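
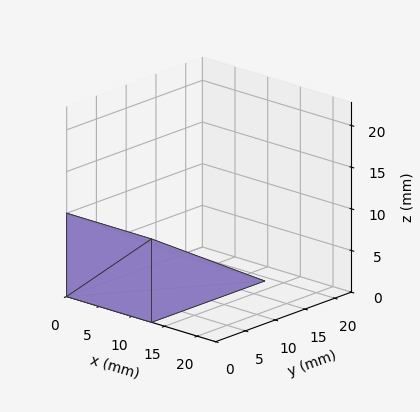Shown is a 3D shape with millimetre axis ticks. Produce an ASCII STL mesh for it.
Reading the render: the shape is a wedge (ramp): 13 × 19 mm base, rising to 10 mm along the y=0 edge and sloping linearly to z=0 at y=19 (dimensions read to the nearest mm from the axis ticks). For the STL, each face is triangulated and given an outward normal.

solid part
  facet normal 0.0000 0.0000 -1.0000
    outer loop
      vertex 13.0 19.0 0.0
      vertex 13.0 0.0 0.0
      vertex 0.0 0.0 0.0
    endloop
  endfacet
  facet normal 0.0000 0.0000 -1.0000
    outer loop
      vertex 0.0 19.0 0.0
      vertex 13.0 19.0 0.0
      vertex 0.0 0.0 0.0
    endloop
  endfacet
  facet normal 0.0000 -1.0000 0.0000
    outer loop
      vertex 0.0 0.0 0.0
      vertex 13.0 0.0 0.0
      vertex 13.0 0.0 10.0
    endloop
  endfacet
  facet normal 0.0000 -1.0000 0.0000
    outer loop
      vertex 0.0 0.0 0.0
      vertex 13.0 0.0 10.0
      vertex 0.0 0.0 10.0
    endloop
  endfacet
  facet normal 0.0000 0.4657 0.8849
    outer loop
      vertex 0.0 0.0 10.0
      vertex 13.0 0.0 10.0
      vertex 13.0 19.0 0.0
    endloop
  endfacet
  facet normal 0.0000 0.4657 0.8849
    outer loop
      vertex 0.0 0.0 10.0
      vertex 13.0 19.0 0.0
      vertex 0.0 19.0 0.0
    endloop
  endfacet
  facet normal -1.0000 0.0000 0.0000
    outer loop
      vertex 0.0 0.0 10.0
      vertex 0.0 19.0 0.0
      vertex 0.0 0.0 0.0
    endloop
  endfacet
  facet normal 1.0000 0.0000 0.0000
    outer loop
      vertex 13.0 0.0 0.0
      vertex 13.0 19.0 0.0
      vertex 13.0 0.0 10.0
    endloop
  endfacet
endsolid part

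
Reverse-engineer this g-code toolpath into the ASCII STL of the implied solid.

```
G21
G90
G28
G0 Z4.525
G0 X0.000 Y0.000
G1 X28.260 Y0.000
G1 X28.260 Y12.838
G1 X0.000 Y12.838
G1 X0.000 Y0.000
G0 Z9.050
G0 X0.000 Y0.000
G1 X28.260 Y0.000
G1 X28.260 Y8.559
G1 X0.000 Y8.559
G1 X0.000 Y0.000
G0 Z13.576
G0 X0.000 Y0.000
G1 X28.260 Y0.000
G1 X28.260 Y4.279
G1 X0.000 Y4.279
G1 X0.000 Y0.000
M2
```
solid part
  facet normal 0.0000 0.0000 -1.0000
    outer loop
      vertex 28.260 17.118 0.000
      vertex 28.260 0.000 0.000
      vertex 0.000 0.000 0.000
    endloop
  endfacet
  facet normal 0.0000 0.0000 -1.0000
    outer loop
      vertex 0.000 17.118 0.000
      vertex 28.260 17.118 0.000
      vertex 0.000 0.000 0.000
    endloop
  endfacet
  facet normal 0.0000 -1.0000 0.0000
    outer loop
      vertex 0.000 0.000 0.000
      vertex 28.260 0.000 0.000
      vertex 28.260 0.000 18.101
    endloop
  endfacet
  facet normal 0.0000 -1.0000 0.0000
    outer loop
      vertex 0.000 0.000 0.000
      vertex 28.260 0.000 18.101
      vertex 0.000 0.000 18.101
    endloop
  endfacet
  facet normal 0.0000 0.7266 0.6871
    outer loop
      vertex 0.000 0.000 18.101
      vertex 28.260 0.000 18.101
      vertex 28.260 17.118 0.000
    endloop
  endfacet
  facet normal 0.0000 0.7266 0.6871
    outer loop
      vertex 0.000 0.000 18.101
      vertex 28.260 17.118 0.000
      vertex 0.000 17.118 0.000
    endloop
  endfacet
  facet normal -1.0000 0.0000 0.0000
    outer loop
      vertex 0.000 0.000 18.101
      vertex 0.000 17.118 0.000
      vertex 0.000 0.000 0.000
    endloop
  endfacet
  facet normal 1.0000 0.0000 0.0000
    outer loop
      vertex 28.260 0.000 0.000
      vertex 28.260 17.118 0.000
      vertex 28.260 0.000 18.101
    endloop
  endfacet
endsolid part

The G0 Z moves step by Δz≈4.525 mm. The G1 loops shrink linearly with z, so the solid tapers from its base footprint up to z≈18.1. Closing with a flat bottom cap and the tapered top and triangulating gives 8 facets — a wedge (ramp): 28.3 × 17.1 mm base, rising to 18.1 mm along the y=0 edge and sloping linearly to z=0 at y=17.1.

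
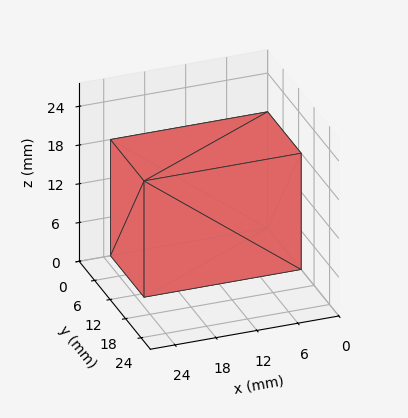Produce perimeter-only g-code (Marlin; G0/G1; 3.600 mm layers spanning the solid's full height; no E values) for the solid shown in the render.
Reading the render: the shape is a rectangular box, roughly 23 × 13 mm footprint and 18 mm tall (dimensions read to the nearest mm from the axis ticks). For the g-code, the solid's height is divided into equal slices at the stated Δz and each level perimeter traced with G1 moves after a G0 lift.

; perimeter-only toolpath
G21 ; units = mm
G90 ; absolute positioning
G28 ; home
; layer 1
G0 Z3.600
G0 X0.000 Y0.000
G1 X23.000 Y0.000
G1 X23.000 Y13.000
G1 X0.000 Y13.000
G1 X0.000 Y0.000
; layer 2
G0 Z7.200
G0 X0.000 Y0.000
G1 X23.000 Y0.000
G1 X23.000 Y13.000
G1 X0.000 Y13.000
G1 X0.000 Y0.000
; layer 3
G0 Z10.800
G0 X0.000 Y0.000
G1 X23.000 Y0.000
G1 X23.000 Y13.000
G1 X0.000 Y13.000
G1 X0.000 Y0.000
; layer 4
G0 Z14.400
G0 X0.000 Y0.000
G1 X23.000 Y0.000
G1 X23.000 Y13.000
G1 X0.000 Y13.000
G1 X0.000 Y0.000
; layer 5
G0 Z18.000
G0 X0.000 Y0.000
G1 X23.000 Y0.000
G1 X23.000 Y13.000
G1 X0.000 Y13.000
G1 X0.000 Y0.000
M2 ; end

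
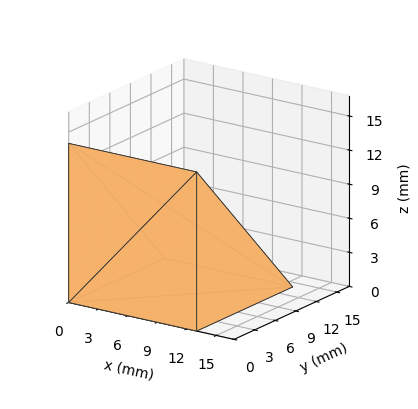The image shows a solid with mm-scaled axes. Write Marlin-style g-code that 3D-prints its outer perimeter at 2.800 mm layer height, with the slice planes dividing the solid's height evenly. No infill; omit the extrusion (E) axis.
Reading the render: the shape is a wedge (ramp): 13 × 14 mm base, rising to 14 mm along the y=0 edge and sloping linearly to z=0 at y=14 (dimensions read to the nearest mm from the axis ticks). For the g-code, the solid's height is divided into equal slices at the stated Δz and each level perimeter traced with G1 moves after a G0 lift.

; perimeter-only toolpath
G21 ; units = mm
G90 ; absolute positioning
G28 ; home
; layer 1
G0 Z2.800
G0 X0.000 Y0.000
G1 X13.000 Y0.000
G1 X13.000 Y11.200
G1 X0.000 Y11.200
G1 X0.000 Y0.000
; layer 2
G0 Z5.600
G0 X0.000 Y0.000
G1 X13.000 Y0.000
G1 X13.000 Y8.400
G1 X0.000 Y8.400
G1 X0.000 Y0.000
; layer 3
G0 Z8.400
G0 X0.000 Y0.000
G1 X13.000 Y0.000
G1 X13.000 Y5.600
G1 X0.000 Y5.600
G1 X0.000 Y0.000
; layer 4
G0 Z11.200
G0 X0.000 Y0.000
G1 X13.000 Y0.000
G1 X13.000 Y2.800
G1 X0.000 Y2.800
G1 X0.000 Y0.000
M2 ; end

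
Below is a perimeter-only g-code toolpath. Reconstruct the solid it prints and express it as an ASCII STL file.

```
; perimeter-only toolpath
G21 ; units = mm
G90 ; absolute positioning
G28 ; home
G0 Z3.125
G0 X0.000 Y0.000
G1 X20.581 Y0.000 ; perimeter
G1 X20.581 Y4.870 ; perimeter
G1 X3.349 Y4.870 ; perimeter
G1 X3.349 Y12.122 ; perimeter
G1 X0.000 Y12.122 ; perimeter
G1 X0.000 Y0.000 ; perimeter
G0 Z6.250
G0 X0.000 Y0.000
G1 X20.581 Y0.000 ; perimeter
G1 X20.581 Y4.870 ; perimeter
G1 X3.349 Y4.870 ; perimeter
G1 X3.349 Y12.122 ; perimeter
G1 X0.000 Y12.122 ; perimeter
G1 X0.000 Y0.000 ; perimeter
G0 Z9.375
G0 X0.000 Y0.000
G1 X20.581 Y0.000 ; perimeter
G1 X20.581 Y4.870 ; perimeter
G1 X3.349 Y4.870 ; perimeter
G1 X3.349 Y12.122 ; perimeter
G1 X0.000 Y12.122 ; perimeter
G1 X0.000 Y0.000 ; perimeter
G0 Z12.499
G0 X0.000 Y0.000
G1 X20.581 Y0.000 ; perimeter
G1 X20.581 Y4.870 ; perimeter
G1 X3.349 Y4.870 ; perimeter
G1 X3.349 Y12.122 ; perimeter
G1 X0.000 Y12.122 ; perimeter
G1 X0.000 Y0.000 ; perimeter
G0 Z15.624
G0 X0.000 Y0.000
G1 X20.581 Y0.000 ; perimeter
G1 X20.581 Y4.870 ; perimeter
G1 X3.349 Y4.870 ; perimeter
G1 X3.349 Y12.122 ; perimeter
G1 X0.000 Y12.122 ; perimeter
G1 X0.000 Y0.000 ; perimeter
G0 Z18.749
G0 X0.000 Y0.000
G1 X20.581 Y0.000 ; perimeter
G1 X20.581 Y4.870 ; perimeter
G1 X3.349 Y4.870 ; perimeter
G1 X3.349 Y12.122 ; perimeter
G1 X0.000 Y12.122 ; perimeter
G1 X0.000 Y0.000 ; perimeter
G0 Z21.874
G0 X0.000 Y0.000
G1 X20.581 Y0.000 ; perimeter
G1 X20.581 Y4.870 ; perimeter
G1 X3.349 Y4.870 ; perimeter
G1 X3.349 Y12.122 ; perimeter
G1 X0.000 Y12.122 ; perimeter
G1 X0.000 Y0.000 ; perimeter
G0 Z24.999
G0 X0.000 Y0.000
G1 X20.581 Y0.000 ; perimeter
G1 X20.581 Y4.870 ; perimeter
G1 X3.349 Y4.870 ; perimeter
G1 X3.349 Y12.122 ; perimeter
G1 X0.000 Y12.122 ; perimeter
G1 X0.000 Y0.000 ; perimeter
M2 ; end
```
solid part
  facet normal 0.0000 0.0000 -1.0000
    outer loop
      vertex 20.581 4.870 0.000
      vertex 20.581 0.000 0.000
      vertex 0.000 0.000 0.000
    endloop
  endfacet
  facet normal 0.0000 0.0000 -1.0000
    outer loop
      vertex 3.349 4.870 0.000
      vertex 20.581 4.870 0.000
      vertex 0.000 0.000 0.000
    endloop
  endfacet
  facet normal 0.0000 0.0000 -1.0000
    outer loop
      vertex 3.349 12.122 0.000
      vertex 3.349 4.870 0.000
      vertex 0.000 0.000 0.000
    endloop
  endfacet
  facet normal 0.0000 0.0000 -1.0000
    outer loop
      vertex 0.000 12.122 0.000
      vertex 3.349 12.122 0.000
      vertex 0.000 0.000 0.000
    endloop
  endfacet
  facet normal 0.0000 0.0000 1.0000
    outer loop
      vertex 0.000 0.000 24.999
      vertex 20.581 0.000 24.999
      vertex 20.581 4.870 24.999
    endloop
  endfacet
  facet normal 0.0000 0.0000 1.0000
    outer loop
      vertex 0.000 0.000 24.999
      vertex 20.581 4.870 24.999
      vertex 3.349 4.870 24.999
    endloop
  endfacet
  facet normal 0.0000 0.0000 1.0000
    outer loop
      vertex 0.000 0.000 24.999
      vertex 3.349 4.870 24.999
      vertex 3.349 12.122 24.999
    endloop
  endfacet
  facet normal 0.0000 0.0000 1.0000
    outer loop
      vertex 0.000 0.000 24.999
      vertex 3.349 12.122 24.999
      vertex 0.000 12.122 24.999
    endloop
  endfacet
  facet normal 0.0000 -1.0000 0.0000
    outer loop
      vertex 0.000 0.000 0.000
      vertex 20.581 0.000 0.000
      vertex 20.581 0.000 24.999
    endloop
  endfacet
  facet normal 0.0000 -1.0000 0.0000
    outer loop
      vertex 0.000 0.000 0.000
      vertex 20.581 0.000 24.999
      vertex 0.000 0.000 24.999
    endloop
  endfacet
  facet normal 1.0000 0.0000 0.0000
    outer loop
      vertex 20.581 0.000 0.000
      vertex 20.581 4.870 0.000
      vertex 20.581 4.870 24.999
    endloop
  endfacet
  facet normal 1.0000 0.0000 0.0000
    outer loop
      vertex 20.581 0.000 0.000
      vertex 20.581 4.870 24.999
      vertex 20.581 0.000 24.999
    endloop
  endfacet
  facet normal 0.0000 1.0000 0.0000
    outer loop
      vertex 20.581 4.870 0.000
      vertex 3.349 4.870 0.000
      vertex 3.349 4.870 24.999
    endloop
  endfacet
  facet normal 0.0000 1.0000 0.0000
    outer loop
      vertex 20.581 4.870 0.000
      vertex 3.349 4.870 24.999
      vertex 20.581 4.870 24.999
    endloop
  endfacet
  facet normal 1.0000 0.0000 0.0000
    outer loop
      vertex 3.349 4.870 0.000
      vertex 3.349 12.122 0.000
      vertex 3.349 12.122 24.999
    endloop
  endfacet
  facet normal 1.0000 0.0000 0.0000
    outer loop
      vertex 3.349 4.870 0.000
      vertex 3.349 12.122 24.999
      vertex 3.349 4.870 24.999
    endloop
  endfacet
  facet normal 0.0000 1.0000 0.0000
    outer loop
      vertex 3.349 12.122 0.000
      vertex 0.000 12.122 0.000
      vertex 0.000 12.122 24.999
    endloop
  endfacet
  facet normal 0.0000 1.0000 0.0000
    outer loop
      vertex 3.349 12.122 0.000
      vertex 0.000 12.122 24.999
      vertex 3.349 12.122 24.999
    endloop
  endfacet
  facet normal -1.0000 0.0000 0.0000
    outer loop
      vertex 0.000 12.122 0.000
      vertex 0.000 0.000 0.000
      vertex 0.000 0.000 24.999
    endloop
  endfacet
  facet normal -1.0000 0.0000 0.0000
    outer loop
      vertex 0.000 12.122 0.000
      vertex 0.000 0.000 24.999
      vertex 0.000 12.122 24.999
    endloop
  endfacet
endsolid part

The G0 Z moves step by Δz≈3.125 mm. Every layer's G1 loop is the same polygon, so the solid is a straight extrusion of it from z=0 to z≈25. Closing with flat bottom and top caps and triangulating gives 20 facets — an L-shaped prism: outer 20.6 × 12.1 mm, arm thicknesses ≈ 4.87 mm (horizontal) and 3.35 mm (vertical), extruded 25 mm in z.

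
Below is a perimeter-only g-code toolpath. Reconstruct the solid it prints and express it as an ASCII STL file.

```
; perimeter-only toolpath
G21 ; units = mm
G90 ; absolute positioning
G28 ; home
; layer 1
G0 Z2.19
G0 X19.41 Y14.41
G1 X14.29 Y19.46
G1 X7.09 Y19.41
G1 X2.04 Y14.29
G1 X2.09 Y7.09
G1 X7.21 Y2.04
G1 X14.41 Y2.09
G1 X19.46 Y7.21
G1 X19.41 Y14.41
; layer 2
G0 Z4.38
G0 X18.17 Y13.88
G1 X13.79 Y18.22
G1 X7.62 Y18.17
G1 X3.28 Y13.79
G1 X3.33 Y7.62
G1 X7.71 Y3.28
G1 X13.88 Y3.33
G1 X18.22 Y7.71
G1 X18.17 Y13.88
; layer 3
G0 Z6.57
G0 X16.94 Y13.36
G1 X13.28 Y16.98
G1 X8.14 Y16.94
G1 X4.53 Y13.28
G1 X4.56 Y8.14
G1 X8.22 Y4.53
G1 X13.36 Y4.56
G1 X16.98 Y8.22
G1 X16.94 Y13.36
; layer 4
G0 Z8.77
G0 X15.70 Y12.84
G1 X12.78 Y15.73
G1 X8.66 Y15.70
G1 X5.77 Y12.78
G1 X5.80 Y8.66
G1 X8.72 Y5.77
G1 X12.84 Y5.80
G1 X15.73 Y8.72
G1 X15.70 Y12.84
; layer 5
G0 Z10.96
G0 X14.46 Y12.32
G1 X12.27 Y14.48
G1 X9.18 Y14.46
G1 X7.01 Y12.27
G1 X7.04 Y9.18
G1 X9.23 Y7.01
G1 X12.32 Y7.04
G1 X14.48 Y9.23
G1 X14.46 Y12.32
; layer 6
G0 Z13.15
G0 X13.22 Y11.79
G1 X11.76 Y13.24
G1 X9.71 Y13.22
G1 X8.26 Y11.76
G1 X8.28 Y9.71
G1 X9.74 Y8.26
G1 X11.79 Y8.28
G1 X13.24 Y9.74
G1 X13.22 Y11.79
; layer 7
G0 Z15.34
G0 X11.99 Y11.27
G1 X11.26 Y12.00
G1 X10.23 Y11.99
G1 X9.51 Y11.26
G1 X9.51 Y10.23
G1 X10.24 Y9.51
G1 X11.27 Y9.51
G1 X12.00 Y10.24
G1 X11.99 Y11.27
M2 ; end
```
solid part
  facet normal 0.0000 0.0000 -1.0000
    outer loop
      vertex 6.57 20.65 0.00
      vertex 14.80 20.71 0.00
      vertex 20.65 14.93 0.00
    endloop
  endfacet
  facet normal 0.0000 0.0000 -1.0000
    outer loop
      vertex 0.79 14.80 0.00
      vertex 6.57 20.65 0.00
      vertex 20.65 14.93 0.00
    endloop
  endfacet
  facet normal 0.0000 0.0000 -1.0000
    outer loop
      vertex 0.85 6.57 0.00
      vertex 0.79 14.80 0.00
      vertex 20.65 14.93 0.00
    endloop
  endfacet
  facet normal 0.0000 0.0000 -1.0000
    outer loop
      vertex 6.70 0.79 0.00
      vertex 0.85 6.57 0.00
      vertex 20.65 14.93 0.00
    endloop
  endfacet
  facet normal 0.0000 0.0000 -1.0000
    outer loop
      vertex 14.93 0.85 0.00
      vertex 6.70 0.79 0.00
      vertex 20.65 14.93 0.00
    endloop
  endfacet
  facet normal 0.0000 0.0000 -1.0000
    outer loop
      vertex 20.71 6.70 0.00
      vertex 14.93 0.85 0.00
      vertex 20.65 14.93 0.00
    endloop
  endfacet
  facet normal 0.6115 0.6189 0.4929
    outer loop
      vertex 20.65 14.93 0.00
      vertex 14.80 20.71 0.00
      vertex 10.75 10.75 17.53
    endloop
  endfacet
  facet normal -0.0063 0.8701 0.4929
    outer loop
      vertex 14.80 20.71 0.00
      vertex 6.57 20.65 0.00
      vertex 10.75 10.75 17.53
    endloop
  endfacet
  facet normal -0.6189 0.6115 0.4929
    outer loop
      vertex 6.57 20.65 0.00
      vertex 0.79 14.80 0.00
      vertex 10.75 10.75 17.53
    endloop
  endfacet
  facet normal -0.8701 -0.0063 0.4929
    outer loop
      vertex 0.79 14.80 0.00
      vertex 0.85 6.57 0.00
      vertex 10.75 10.75 17.53
    endloop
  endfacet
  facet normal -0.6115 -0.6189 0.4929
    outer loop
      vertex 0.85 6.57 0.00
      vertex 6.70 0.79 0.00
      vertex 10.75 10.75 17.53
    endloop
  endfacet
  facet normal 0.0063 -0.8701 0.4929
    outer loop
      vertex 6.70 0.79 0.00
      vertex 14.93 0.85 0.00
      vertex 10.75 10.75 17.53
    endloop
  endfacet
  facet normal 0.6189 -0.6115 0.4929
    outer loop
      vertex 14.93 0.85 0.00
      vertex 20.71 6.70 0.00
      vertex 10.75 10.75 17.53
    endloop
  endfacet
  facet normal 0.8701 0.0063 0.4929
    outer loop
      vertex 20.71 6.70 0.00
      vertex 20.65 14.93 0.00
      vertex 10.75 10.75 17.53
    endloop
  endfacet
endsolid part

The G0 Z moves step by Δz≈2.19 mm. The G1 loops shrink linearly with z, so the solid tapers from its base footprint up to z≈17.5. Closing with a flat bottom cap and the tapered top and triangulating gives 14 facets — a regular 8-sided pyramid, base circumscribed radius ≈ 10.8 mm, apex at z ≈ 17.5 mm.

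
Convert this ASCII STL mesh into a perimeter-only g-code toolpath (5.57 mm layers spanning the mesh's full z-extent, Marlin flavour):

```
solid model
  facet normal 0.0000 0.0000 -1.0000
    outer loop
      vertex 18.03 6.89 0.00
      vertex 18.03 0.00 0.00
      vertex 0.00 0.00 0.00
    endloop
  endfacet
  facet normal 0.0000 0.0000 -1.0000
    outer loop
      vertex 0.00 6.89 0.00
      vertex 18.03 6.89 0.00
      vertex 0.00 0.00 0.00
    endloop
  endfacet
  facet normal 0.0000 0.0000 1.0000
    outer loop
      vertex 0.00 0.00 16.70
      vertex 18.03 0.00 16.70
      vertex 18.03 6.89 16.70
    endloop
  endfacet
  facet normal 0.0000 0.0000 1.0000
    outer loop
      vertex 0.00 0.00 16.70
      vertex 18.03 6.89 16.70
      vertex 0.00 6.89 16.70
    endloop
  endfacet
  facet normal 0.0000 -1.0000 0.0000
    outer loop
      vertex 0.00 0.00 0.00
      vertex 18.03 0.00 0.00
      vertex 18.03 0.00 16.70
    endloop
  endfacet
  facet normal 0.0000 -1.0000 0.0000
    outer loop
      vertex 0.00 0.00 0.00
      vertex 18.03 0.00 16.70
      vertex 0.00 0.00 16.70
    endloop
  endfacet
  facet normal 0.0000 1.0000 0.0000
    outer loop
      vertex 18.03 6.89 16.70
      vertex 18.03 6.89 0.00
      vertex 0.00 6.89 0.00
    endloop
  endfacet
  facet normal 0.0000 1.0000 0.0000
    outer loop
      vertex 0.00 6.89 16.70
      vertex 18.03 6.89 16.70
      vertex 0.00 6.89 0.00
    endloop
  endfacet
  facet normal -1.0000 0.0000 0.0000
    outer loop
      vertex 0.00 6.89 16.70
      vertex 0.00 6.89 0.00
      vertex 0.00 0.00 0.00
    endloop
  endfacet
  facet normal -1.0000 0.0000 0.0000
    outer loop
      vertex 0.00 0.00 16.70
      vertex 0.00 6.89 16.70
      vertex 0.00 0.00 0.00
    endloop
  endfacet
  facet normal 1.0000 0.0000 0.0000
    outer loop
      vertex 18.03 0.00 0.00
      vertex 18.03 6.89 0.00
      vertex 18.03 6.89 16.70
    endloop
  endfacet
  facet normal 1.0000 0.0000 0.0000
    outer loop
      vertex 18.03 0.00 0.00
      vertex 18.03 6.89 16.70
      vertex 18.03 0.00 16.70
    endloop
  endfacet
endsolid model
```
; perimeter-only toolpath
G21 ; units = mm
G90 ; absolute positioning
G28 ; home
; layer 1
G0 Z5.57
G0 X0.00 Y0.00
G1 X18.03 Y0.00
G1 X18.03 Y6.89
G1 X0.00 Y6.89
G1 X0.00 Y0.00
; layer 2
G0 Z11.13
G0 X0.00 Y0.00
G1 X18.03 Y0.00
G1 X18.03 Y6.89
G1 X0.00 Y6.89
G1 X0.00 Y0.00
; layer 3
G0 Z16.70
G0 X0.00 Y0.00
G1 X18.03 Y0.00
G1 X18.03 Y6.89
G1 X0.00 Y6.89
G1 X0.00 Y0.00
M2 ; end

The solid is a rectangular box, roughly 18 × 6.89 mm footprint and 16.7 mm tall. Slicing at Δz = 5.57 mm — 3 equal slices spanning the solid's height, so layer i sits at z = i·h/3 — gives 3 non-empty perimeters. Each is a 4-segment closed polygon; G0 lifts to the layer z and rapids to the start vertex, then G1 traces the edges.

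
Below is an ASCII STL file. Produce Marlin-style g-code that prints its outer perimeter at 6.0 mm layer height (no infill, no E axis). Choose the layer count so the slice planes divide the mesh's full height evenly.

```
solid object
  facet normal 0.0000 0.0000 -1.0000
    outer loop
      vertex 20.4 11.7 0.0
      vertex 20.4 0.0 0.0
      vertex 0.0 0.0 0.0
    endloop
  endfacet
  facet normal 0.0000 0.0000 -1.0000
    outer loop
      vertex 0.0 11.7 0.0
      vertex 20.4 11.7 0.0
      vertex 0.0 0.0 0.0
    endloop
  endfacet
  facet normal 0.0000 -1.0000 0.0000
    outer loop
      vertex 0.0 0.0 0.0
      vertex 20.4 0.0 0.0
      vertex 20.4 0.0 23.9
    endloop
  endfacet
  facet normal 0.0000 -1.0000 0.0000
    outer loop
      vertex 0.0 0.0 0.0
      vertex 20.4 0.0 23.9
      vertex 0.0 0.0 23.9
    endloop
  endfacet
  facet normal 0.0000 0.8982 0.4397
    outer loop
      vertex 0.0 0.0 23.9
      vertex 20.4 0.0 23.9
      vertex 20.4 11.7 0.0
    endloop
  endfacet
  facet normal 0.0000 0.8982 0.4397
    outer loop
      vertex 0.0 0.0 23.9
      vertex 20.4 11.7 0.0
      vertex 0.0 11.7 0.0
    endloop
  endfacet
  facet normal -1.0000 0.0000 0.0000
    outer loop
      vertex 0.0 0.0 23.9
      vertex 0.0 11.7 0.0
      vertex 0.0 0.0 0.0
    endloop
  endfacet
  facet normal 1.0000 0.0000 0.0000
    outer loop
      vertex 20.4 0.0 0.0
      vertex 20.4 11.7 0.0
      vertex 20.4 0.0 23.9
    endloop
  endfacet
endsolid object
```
; perimeter-only toolpath
G21 ; units = mm
G90 ; absolute positioning
G28 ; home
; layer 1
G0 Z6.0
G0 X0.0 Y0.0
G1 X20.4 Y0.0
G1 X20.4 Y8.8
G1 X0.0 Y8.8
G1 X0.0 Y0.0
; layer 2
G0 Z11.9
G0 X0.0 Y0.0
G1 X20.4 Y0.0
G1 X20.4 Y5.8
G1 X0.0 Y5.8
G1 X0.0 Y0.0
; layer 3
G0 Z17.9
G0 X0.0 Y0.0
G1 X20.4 Y0.0
G1 X20.4 Y2.9
G1 X0.0 Y2.9
G1 X0.0 Y0.0
M2 ; end

The solid is a wedge (ramp): 20.4 × 11.7 mm base, rising to 23.9 mm along the y=0 edge and sloping linearly to z=0 at y=11.7. Slicing at Δz = 6.0 mm — 4 equal slices spanning the solid's height, so layer i sits at z = i·h/4 — gives 3 non-empty perimeters. Each is a 4-segment closed polygon; G0 lifts to the layer z and rapids to the start vertex, then G1 traces the edges. The cross-section shrinks linearly with z (the slice at the apex is degenerate and omitted).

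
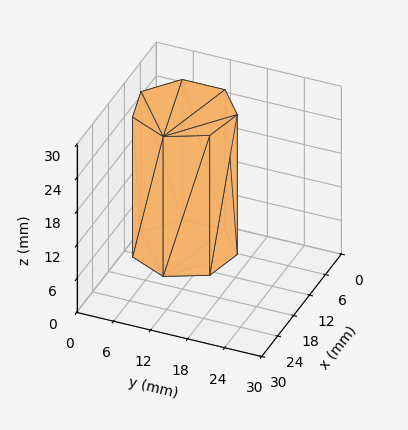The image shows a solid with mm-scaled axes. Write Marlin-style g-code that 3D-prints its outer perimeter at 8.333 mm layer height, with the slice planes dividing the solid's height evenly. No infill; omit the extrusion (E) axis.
Reading the render: the shape is a regular 7-sided prism (a cylinder approximated with 7 flat sides), circumscribed radius ≈ 8 mm, height ≈ 25 mm (dimensions read to the nearest mm from the axis ticks). For the g-code, the solid's height is divided into equal slices at the stated Δz and each level perimeter traced with G1 moves after a G0 lift.

; perimeter-only toolpath
G21 ; units = mm
G90 ; absolute positioning
G28 ; home
; layer 1
G0 Z8.333
G0 X16.000 Y8.000
G1 X12.988 Y14.255
G1 X6.220 Y15.799
G1 X0.792 Y11.471
G1 X0.792 Y4.529
G1 X6.220 Y0.201
G1 X12.988 Y1.745
G1 X16.000 Y8.000
; layer 2
G0 Z16.667
G0 X16.000 Y8.000
G1 X12.988 Y14.255
G1 X6.220 Y15.799
G1 X0.792 Y11.471
G1 X0.792 Y4.529
G1 X6.220 Y0.201
G1 X12.988 Y1.745
G1 X16.000 Y8.000
; layer 3
G0 Z25.000
G0 X16.000 Y8.000
G1 X12.988 Y14.255
G1 X6.220 Y15.799
G1 X0.792 Y11.471
G1 X0.792 Y4.529
G1 X6.220 Y0.201
G1 X12.988 Y1.745
G1 X16.000 Y8.000
M2 ; end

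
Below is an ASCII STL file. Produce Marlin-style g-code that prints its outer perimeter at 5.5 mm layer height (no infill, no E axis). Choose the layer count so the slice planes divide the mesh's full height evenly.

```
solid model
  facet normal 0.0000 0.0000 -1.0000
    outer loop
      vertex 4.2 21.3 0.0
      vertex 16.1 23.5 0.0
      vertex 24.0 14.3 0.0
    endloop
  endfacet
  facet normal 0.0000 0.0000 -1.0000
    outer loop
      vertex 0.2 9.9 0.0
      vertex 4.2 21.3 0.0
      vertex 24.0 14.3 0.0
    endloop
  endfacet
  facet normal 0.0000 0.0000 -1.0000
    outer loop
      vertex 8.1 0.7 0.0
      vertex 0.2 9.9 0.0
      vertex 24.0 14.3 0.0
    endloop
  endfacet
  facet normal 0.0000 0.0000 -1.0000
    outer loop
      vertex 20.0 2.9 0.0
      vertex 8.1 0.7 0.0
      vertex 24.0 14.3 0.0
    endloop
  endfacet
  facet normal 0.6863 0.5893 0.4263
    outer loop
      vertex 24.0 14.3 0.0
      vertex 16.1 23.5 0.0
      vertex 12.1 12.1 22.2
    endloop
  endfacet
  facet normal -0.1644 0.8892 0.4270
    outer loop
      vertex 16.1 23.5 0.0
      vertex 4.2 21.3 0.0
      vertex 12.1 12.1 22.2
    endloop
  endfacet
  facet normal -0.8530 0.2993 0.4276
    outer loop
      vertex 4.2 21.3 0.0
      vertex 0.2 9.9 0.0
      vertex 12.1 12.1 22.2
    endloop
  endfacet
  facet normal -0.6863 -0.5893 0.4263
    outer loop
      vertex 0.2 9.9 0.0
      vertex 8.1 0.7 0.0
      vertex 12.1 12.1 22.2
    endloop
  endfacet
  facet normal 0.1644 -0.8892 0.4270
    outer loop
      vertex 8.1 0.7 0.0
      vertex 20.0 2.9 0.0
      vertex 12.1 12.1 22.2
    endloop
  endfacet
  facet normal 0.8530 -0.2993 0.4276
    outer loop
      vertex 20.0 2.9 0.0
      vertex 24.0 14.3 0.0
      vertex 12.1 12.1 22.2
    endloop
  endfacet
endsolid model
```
; perimeter-only toolpath
G21 ; units = mm
G90 ; absolute positioning
G28 ; home
; layer 1
G0 Z5.5
G0 X21.0 Y13.8
G1 X15.1 Y20.6
G1 X6.2 Y19.0
G1 X3.2 Y10.5
G1 X9.1 Y3.5
G1 X18.0 Y5.2
G1 X21.0 Y13.8
; layer 2
G0 Z11.1
G0 X18.1 Y13.2
G1 X14.1 Y17.8
G1 X8.2 Y16.7
G1 X6.1 Y11.0
G1 X10.1 Y6.4
G1 X16.1 Y7.5
G1 X18.1 Y13.2
; layer 3
G0 Z16.6
G0 X15.1 Y12.6
G1 X13.1 Y14.9
G1 X10.1 Y14.4
G1 X9.1 Y11.5
G1 X11.1 Y9.2
G1 X14.1 Y9.8
G1 X15.1 Y12.6
M2 ; end

The solid is a regular 6-sided pyramid, base circumscribed radius ≈ 12.1 mm, apex at z ≈ 22.2 mm. Slicing at Δz = 5.5 mm — 4 equal slices spanning the solid's height, so layer i sits at z = i·h/4 — gives 3 non-empty perimeters. Each is a 6-segment closed polygon; G0 lifts to the layer z and rapids to the start vertex, then G1 traces the edges. The cross-section shrinks linearly with z (the slice at the apex is degenerate and omitted).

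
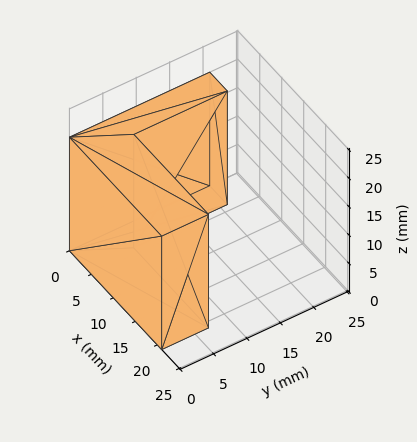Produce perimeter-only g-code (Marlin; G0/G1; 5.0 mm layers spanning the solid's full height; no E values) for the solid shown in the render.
Reading the render: the shape is an L-shaped prism: outer 21 × 21 mm, arm thicknesses ≈ 7 mm (horizontal) and 4 mm (vertical), extruded 20 mm in z (dimensions read to the nearest mm from the axis ticks). For the g-code, the solid's height is divided into equal slices at the stated Δz and each level perimeter traced with G1 moves after a G0 lift.

; perimeter-only toolpath
G21 ; units = mm
G90 ; absolute positioning
G28 ; home
; layer 1
G0 Z5.0
G0 X0.0 Y0.0
G1 X21.0 Y0.0
G1 X21.0 Y7.0
G1 X4.0 Y7.0
G1 X4.0 Y21.0
G1 X0.0 Y21.0
G1 X0.0 Y0.0
; layer 2
G0 Z10.0
G0 X0.0 Y0.0
G1 X21.0 Y0.0
G1 X21.0 Y7.0
G1 X4.0 Y7.0
G1 X4.0 Y21.0
G1 X0.0 Y21.0
G1 X0.0 Y0.0
; layer 3
G0 Z15.0
G0 X0.0 Y0.0
G1 X21.0 Y0.0
G1 X21.0 Y7.0
G1 X4.0 Y7.0
G1 X4.0 Y21.0
G1 X0.0 Y21.0
G1 X0.0 Y0.0
; layer 4
G0 Z20.0
G0 X0.0 Y0.0
G1 X21.0 Y0.0
G1 X21.0 Y7.0
G1 X4.0 Y7.0
G1 X4.0 Y21.0
G1 X0.0 Y21.0
G1 X0.0 Y0.0
M2 ; end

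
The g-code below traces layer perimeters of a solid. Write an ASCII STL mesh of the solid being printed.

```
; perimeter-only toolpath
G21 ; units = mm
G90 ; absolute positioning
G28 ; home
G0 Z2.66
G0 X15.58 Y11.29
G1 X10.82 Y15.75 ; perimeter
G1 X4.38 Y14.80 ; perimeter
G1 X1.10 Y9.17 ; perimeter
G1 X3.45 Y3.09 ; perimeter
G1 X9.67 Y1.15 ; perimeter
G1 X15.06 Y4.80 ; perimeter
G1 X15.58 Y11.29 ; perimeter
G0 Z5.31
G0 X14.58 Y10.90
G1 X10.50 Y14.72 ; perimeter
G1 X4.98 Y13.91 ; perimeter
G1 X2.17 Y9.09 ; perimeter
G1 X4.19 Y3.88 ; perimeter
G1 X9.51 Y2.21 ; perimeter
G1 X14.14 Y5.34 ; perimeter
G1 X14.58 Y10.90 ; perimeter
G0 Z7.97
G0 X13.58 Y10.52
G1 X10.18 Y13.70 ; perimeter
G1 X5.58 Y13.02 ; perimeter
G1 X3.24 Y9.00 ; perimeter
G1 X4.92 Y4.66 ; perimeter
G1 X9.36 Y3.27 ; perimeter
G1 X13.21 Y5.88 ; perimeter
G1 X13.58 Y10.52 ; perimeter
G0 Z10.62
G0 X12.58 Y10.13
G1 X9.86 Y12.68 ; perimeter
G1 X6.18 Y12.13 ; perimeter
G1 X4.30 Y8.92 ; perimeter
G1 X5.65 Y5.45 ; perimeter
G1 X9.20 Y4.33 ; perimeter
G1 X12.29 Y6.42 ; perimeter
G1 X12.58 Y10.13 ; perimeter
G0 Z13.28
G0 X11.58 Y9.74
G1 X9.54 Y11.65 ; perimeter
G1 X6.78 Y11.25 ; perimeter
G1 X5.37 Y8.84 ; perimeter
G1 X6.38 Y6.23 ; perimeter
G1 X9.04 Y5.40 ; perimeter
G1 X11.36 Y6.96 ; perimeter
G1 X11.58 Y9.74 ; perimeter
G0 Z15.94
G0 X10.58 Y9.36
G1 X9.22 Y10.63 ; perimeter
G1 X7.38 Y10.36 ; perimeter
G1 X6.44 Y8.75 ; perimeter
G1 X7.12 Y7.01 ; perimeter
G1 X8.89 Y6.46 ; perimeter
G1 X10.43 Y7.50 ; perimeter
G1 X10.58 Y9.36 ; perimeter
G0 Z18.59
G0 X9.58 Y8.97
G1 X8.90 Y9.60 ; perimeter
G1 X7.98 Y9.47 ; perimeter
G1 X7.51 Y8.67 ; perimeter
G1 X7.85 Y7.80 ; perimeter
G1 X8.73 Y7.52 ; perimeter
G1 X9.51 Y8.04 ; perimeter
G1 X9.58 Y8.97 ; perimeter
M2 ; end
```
solid part
  facet normal 0.0000 0.0000 -1.0000
    outer loop
      vertex 3.78 15.69 0.00
      vertex 11.14 16.77 0.00
      vertex 16.58 11.68 0.00
    endloop
  endfacet
  facet normal 0.0000 0.0000 -1.0000
    outer loop
      vertex 0.03 9.26 0.00
      vertex 3.78 15.69 0.00
      vertex 16.58 11.68 0.00
    endloop
  endfacet
  facet normal 0.0000 0.0000 -1.0000
    outer loop
      vertex 2.72 2.31 0.00
      vertex 0.03 9.26 0.00
      vertex 16.58 11.68 0.00
    endloop
  endfacet
  facet normal 0.0000 0.0000 -1.0000
    outer loop
      vertex 9.82 0.09 0.00
      vertex 2.72 2.31 0.00
      vertex 16.58 11.68 0.00
    endloop
  endfacet
  facet normal 0.0000 0.0000 -1.0000
    outer loop
      vertex 15.99 4.26 0.00
      vertex 9.82 0.09 0.00
      vertex 16.58 11.68 0.00
    endloop
  endfacet
  facet normal 0.6421 0.6862 0.3418
    outer loop
      vertex 16.58 11.68 0.00
      vertex 11.14 16.77 0.00
      vertex 8.58 8.58 21.25
    endloop
  endfacet
  facet normal -0.1364 0.9298 0.3419
    outer loop
      vertex 11.14 16.77 0.00
      vertex 3.78 15.69 0.00
      vertex 8.58 8.58 21.25
    endloop
  endfacet
  facet normal -0.8118 0.4734 0.3418
    outer loop
      vertex 3.78 15.69 0.00
      vertex 0.03 9.26 0.00
      vertex 8.58 8.58 21.25
    endloop
  endfacet
  facet normal -0.8764 -0.3392 0.3418
    outer loop
      vertex 0.03 9.26 0.00
      vertex 2.72 2.31 0.00
      vertex 8.58 8.58 21.25
    endloop
  endfacet
  facet normal -0.2804 -0.8969 0.3420
    outer loop
      vertex 2.72 2.31 0.00
      vertex 9.82 0.09 0.00
      vertex 8.58 8.58 21.25
    endloop
  endfacet
  facet normal 0.5262 -0.7786 0.3418
    outer loop
      vertex 9.82 0.09 0.00
      vertex 15.99 4.26 0.00
      vertex 8.58 8.58 21.25
    endloop
  endfacet
  facet normal 0.9368 -0.0745 0.3418
    outer loop
      vertex 15.99 4.26 0.00
      vertex 16.58 11.68 0.00
      vertex 8.58 8.58 21.25
    endloop
  endfacet
endsolid part

The G0 Z moves step by Δz≈2.66 mm. The G1 loops shrink linearly with z, so the solid tapers from its base footprint up to z≈21.2. Closing with a flat bottom cap and the tapered top and triangulating gives 12 facets — a regular 7-sided pyramid, base circumscribed radius ≈ 8.58 mm, apex at z ≈ 21.2 mm.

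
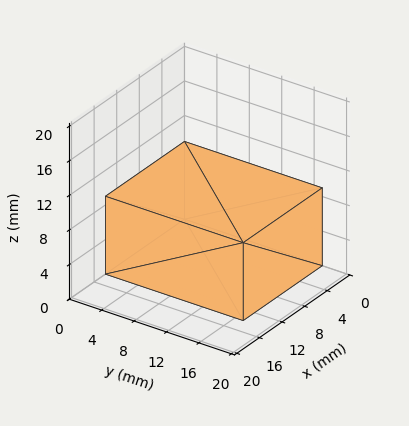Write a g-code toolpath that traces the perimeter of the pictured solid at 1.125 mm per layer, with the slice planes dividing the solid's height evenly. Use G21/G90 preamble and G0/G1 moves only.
Reading the render: the shape is a rectangular box, roughly 14 × 17 mm footprint and 9 mm tall (dimensions read to the nearest mm from the axis ticks). For the g-code, the solid's height is divided into equal slices at the stated Δz and each level perimeter traced with G1 moves after a G0 lift.

; perimeter-only toolpath
G21 ; units = mm
G90 ; absolute positioning
G28 ; home
; layer 1
G0 Z1.125
G0 X0.000 Y0.000
G1 X14.000 Y0.000
G1 X14.000 Y17.000
G1 X0.000 Y17.000
G1 X0.000 Y0.000
; layer 2
G0 Z2.250
G0 X0.000 Y0.000
G1 X14.000 Y0.000
G1 X14.000 Y17.000
G1 X0.000 Y17.000
G1 X0.000 Y0.000
; layer 3
G0 Z3.375
G0 X0.000 Y0.000
G1 X14.000 Y0.000
G1 X14.000 Y17.000
G1 X0.000 Y17.000
G1 X0.000 Y0.000
; layer 4
G0 Z4.500
G0 X0.000 Y0.000
G1 X14.000 Y0.000
G1 X14.000 Y17.000
G1 X0.000 Y17.000
G1 X0.000 Y0.000
; layer 5
G0 Z5.625
G0 X0.000 Y0.000
G1 X14.000 Y0.000
G1 X14.000 Y17.000
G1 X0.000 Y17.000
G1 X0.000 Y0.000
; layer 6
G0 Z6.750
G0 X0.000 Y0.000
G1 X14.000 Y0.000
G1 X14.000 Y17.000
G1 X0.000 Y17.000
G1 X0.000 Y0.000
; layer 7
G0 Z7.875
G0 X0.000 Y0.000
G1 X14.000 Y0.000
G1 X14.000 Y17.000
G1 X0.000 Y17.000
G1 X0.000 Y0.000
; layer 8
G0 Z9.000
G0 X0.000 Y0.000
G1 X14.000 Y0.000
G1 X14.000 Y17.000
G1 X0.000 Y17.000
G1 X0.000 Y0.000
M2 ; end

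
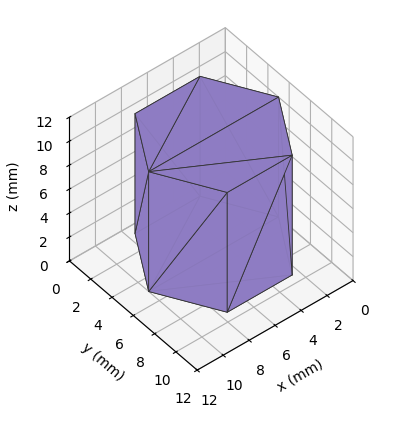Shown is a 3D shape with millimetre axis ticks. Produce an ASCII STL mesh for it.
Reading the render: the shape is a regular 6-sided prism (a cylinder approximated with 6 flat sides), circumscribed radius ≈ 5 mm, height ≈ 10 mm (dimensions read to the nearest mm from the axis ticks). For the STL, each face is triangulated and given an outward normal.

solid part
  facet normal 0.0000 0.0000 -1.0000
    outer loop
      vertex 2.500 9.330 0.000
      vertex 7.500 9.330 0.000
      vertex 10.000 5.000 0.000
    endloop
  endfacet
  facet normal 0.0000 0.0000 -1.0000
    outer loop
      vertex 0.000 5.000 0.000
      vertex 2.500 9.330 0.000
      vertex 10.000 5.000 0.000
    endloop
  endfacet
  facet normal 0.0000 0.0000 -1.0000
    outer loop
      vertex 2.500 0.670 0.000
      vertex 0.000 5.000 0.000
      vertex 10.000 5.000 0.000
    endloop
  endfacet
  facet normal 0.0000 0.0000 -1.0000
    outer loop
      vertex 7.500 0.670 0.000
      vertex 2.500 0.670 0.000
      vertex 10.000 5.000 0.000
    endloop
  endfacet
  facet normal 0.0000 0.0000 1.0000
    outer loop
      vertex 10.000 5.000 10.000
      vertex 7.500 9.330 10.000
      vertex 2.500 9.330 10.000
    endloop
  endfacet
  facet normal 0.0000 0.0000 1.0000
    outer loop
      vertex 10.000 5.000 10.000
      vertex 2.500 9.330 10.000
      vertex 0.000 5.000 10.000
    endloop
  endfacet
  facet normal 0.0000 0.0000 1.0000
    outer loop
      vertex 10.000 5.000 10.000
      vertex 0.000 5.000 10.000
      vertex 2.500 0.670 10.000
    endloop
  endfacet
  facet normal 0.0000 0.0000 1.0000
    outer loop
      vertex 10.000 5.000 10.000
      vertex 2.500 0.670 10.000
      vertex 7.500 0.670 10.000
    endloop
  endfacet
  facet normal 0.8660 0.5000 0.0000
    outer loop
      vertex 10.000 5.000 0.000
      vertex 7.500 9.330 0.000
      vertex 7.500 9.330 10.000
    endloop
  endfacet
  facet normal 0.8660 0.5000 0.0000
    outer loop
      vertex 10.000 5.000 0.000
      vertex 7.500 9.330 10.000
      vertex 10.000 5.000 10.000
    endloop
  endfacet
  facet normal 0.0000 1.0000 0.0000
    outer loop
      vertex 7.500 9.330 0.000
      vertex 2.500 9.330 0.000
      vertex 2.500 9.330 10.000
    endloop
  endfacet
  facet normal 0.0000 1.0000 0.0000
    outer loop
      vertex 7.500 9.330 0.000
      vertex 2.500 9.330 10.000
      vertex 7.500 9.330 10.000
    endloop
  endfacet
  facet normal -0.8660 0.5000 0.0000
    outer loop
      vertex 2.500 9.330 0.000
      vertex 0.000 5.000 0.000
      vertex 0.000 5.000 10.000
    endloop
  endfacet
  facet normal -0.8660 0.5000 0.0000
    outer loop
      vertex 2.500 9.330 0.000
      vertex 0.000 5.000 10.000
      vertex 2.500 9.330 10.000
    endloop
  endfacet
  facet normal -0.8660 -0.5000 0.0000
    outer loop
      vertex 0.000 5.000 0.000
      vertex 2.500 0.670 0.000
      vertex 2.500 0.670 10.000
    endloop
  endfacet
  facet normal -0.8660 -0.5000 0.0000
    outer loop
      vertex 0.000 5.000 0.000
      vertex 2.500 0.670 10.000
      vertex 0.000 5.000 10.000
    endloop
  endfacet
  facet normal 0.0000 -1.0000 0.0000
    outer loop
      vertex 2.500 0.670 0.000
      vertex 7.500 0.670 0.000
      vertex 7.500 0.670 10.000
    endloop
  endfacet
  facet normal 0.0000 -1.0000 0.0000
    outer loop
      vertex 2.500 0.670 0.000
      vertex 7.500 0.670 10.000
      vertex 2.500 0.670 10.000
    endloop
  endfacet
  facet normal 0.8660 -0.5000 0.0000
    outer loop
      vertex 7.500 0.670 0.000
      vertex 10.000 5.000 0.000
      vertex 10.000 5.000 10.000
    endloop
  endfacet
  facet normal 0.8660 -0.5000 0.0000
    outer loop
      vertex 7.500 0.670 0.000
      vertex 10.000 5.000 10.000
      vertex 7.500 0.670 10.000
    endloop
  endfacet
endsolid part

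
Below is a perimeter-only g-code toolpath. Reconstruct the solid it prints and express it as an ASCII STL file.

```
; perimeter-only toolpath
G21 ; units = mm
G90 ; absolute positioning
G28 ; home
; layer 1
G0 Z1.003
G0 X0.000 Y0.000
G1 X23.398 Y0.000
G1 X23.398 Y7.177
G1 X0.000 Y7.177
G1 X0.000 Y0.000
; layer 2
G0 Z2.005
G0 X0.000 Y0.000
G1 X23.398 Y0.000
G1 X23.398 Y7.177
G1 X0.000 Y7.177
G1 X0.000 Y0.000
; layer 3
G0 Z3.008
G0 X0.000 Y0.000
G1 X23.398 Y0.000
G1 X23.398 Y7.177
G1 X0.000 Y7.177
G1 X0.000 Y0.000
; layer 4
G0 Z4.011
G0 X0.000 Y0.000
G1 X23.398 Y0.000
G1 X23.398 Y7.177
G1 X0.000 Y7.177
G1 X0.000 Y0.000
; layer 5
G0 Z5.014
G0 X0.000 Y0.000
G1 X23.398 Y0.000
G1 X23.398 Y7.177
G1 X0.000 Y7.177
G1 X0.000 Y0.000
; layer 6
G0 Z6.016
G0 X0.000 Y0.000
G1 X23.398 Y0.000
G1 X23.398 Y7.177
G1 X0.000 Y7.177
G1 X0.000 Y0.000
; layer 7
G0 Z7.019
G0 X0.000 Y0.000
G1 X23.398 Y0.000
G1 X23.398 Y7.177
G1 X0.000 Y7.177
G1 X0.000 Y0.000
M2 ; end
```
solid part
  facet normal 0.0000 0.0000 -1.0000
    outer loop
      vertex 23.398 7.177 0.000
      vertex 23.398 0.000 0.000
      vertex 0.000 0.000 0.000
    endloop
  endfacet
  facet normal 0.0000 0.0000 -1.0000
    outer loop
      vertex 0.000 7.177 0.000
      vertex 23.398 7.177 0.000
      vertex 0.000 0.000 0.000
    endloop
  endfacet
  facet normal 0.0000 0.0000 1.0000
    outer loop
      vertex 0.000 0.000 7.019
      vertex 23.398 0.000 7.019
      vertex 23.398 7.177 7.019
    endloop
  endfacet
  facet normal 0.0000 0.0000 1.0000
    outer loop
      vertex 0.000 0.000 7.019
      vertex 23.398 7.177 7.019
      vertex 0.000 7.177 7.019
    endloop
  endfacet
  facet normal 0.0000 -1.0000 0.0000
    outer loop
      vertex 0.000 0.000 0.000
      vertex 23.398 0.000 0.000
      vertex 23.398 0.000 7.019
    endloop
  endfacet
  facet normal 0.0000 -1.0000 0.0000
    outer loop
      vertex 0.000 0.000 0.000
      vertex 23.398 0.000 7.019
      vertex 0.000 0.000 7.019
    endloop
  endfacet
  facet normal 0.0000 1.0000 0.0000
    outer loop
      vertex 23.398 7.177 7.019
      vertex 23.398 7.177 0.000
      vertex 0.000 7.177 0.000
    endloop
  endfacet
  facet normal 0.0000 1.0000 0.0000
    outer loop
      vertex 0.000 7.177 7.019
      vertex 23.398 7.177 7.019
      vertex 0.000 7.177 0.000
    endloop
  endfacet
  facet normal -1.0000 0.0000 0.0000
    outer loop
      vertex 0.000 7.177 7.019
      vertex 0.000 7.177 0.000
      vertex 0.000 0.000 0.000
    endloop
  endfacet
  facet normal -1.0000 0.0000 0.0000
    outer loop
      vertex 0.000 0.000 7.019
      vertex 0.000 7.177 7.019
      vertex 0.000 0.000 0.000
    endloop
  endfacet
  facet normal 1.0000 0.0000 0.0000
    outer loop
      vertex 23.398 0.000 0.000
      vertex 23.398 7.177 0.000
      vertex 23.398 7.177 7.019
    endloop
  endfacet
  facet normal 1.0000 0.0000 0.0000
    outer loop
      vertex 23.398 0.000 0.000
      vertex 23.398 7.177 7.019
      vertex 23.398 0.000 7.019
    endloop
  endfacet
endsolid part

The G0 Z moves step by Δz≈1.003 mm. Every layer's G1 loop is the same polygon, so the solid is a straight extrusion of it from z=0 to z≈7.02. Closing with flat bottom and top caps and triangulating gives 12 facets — a rectangular box, roughly 23.4 × 7.18 mm footprint and 7.02 mm tall.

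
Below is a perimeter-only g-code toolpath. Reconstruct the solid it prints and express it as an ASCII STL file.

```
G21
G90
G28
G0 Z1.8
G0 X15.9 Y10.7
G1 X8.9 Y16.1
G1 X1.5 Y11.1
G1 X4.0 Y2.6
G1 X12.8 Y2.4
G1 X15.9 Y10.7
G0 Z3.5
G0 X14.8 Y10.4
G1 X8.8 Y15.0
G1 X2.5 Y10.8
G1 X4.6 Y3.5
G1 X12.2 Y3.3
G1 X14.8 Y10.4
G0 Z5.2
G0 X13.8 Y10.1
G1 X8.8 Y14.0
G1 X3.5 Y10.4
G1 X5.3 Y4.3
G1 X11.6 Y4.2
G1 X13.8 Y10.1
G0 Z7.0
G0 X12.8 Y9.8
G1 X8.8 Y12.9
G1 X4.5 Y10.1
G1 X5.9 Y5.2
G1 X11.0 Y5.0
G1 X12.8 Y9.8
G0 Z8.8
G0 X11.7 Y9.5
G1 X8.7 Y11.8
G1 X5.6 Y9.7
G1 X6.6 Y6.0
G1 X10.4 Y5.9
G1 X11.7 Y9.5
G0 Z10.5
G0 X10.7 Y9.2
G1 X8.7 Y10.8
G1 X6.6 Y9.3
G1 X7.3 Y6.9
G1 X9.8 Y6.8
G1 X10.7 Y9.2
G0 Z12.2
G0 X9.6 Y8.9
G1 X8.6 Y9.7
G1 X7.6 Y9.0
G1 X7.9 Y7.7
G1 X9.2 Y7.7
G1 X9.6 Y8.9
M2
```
solid part
  facet normal 0.0000 0.0000 -1.0000
    outer loop
      vertex 0.5 11.5 0.0
      vertex 8.9 17.2 0.0
      vertex 16.9 11.0 0.0
    endloop
  endfacet
  facet normal 0.0000 0.0000 -1.0000
    outer loop
      vertex 3.3 1.8 0.0
      vertex 0.5 11.5 0.0
      vertex 16.9 11.0 0.0
    endloop
  endfacet
  facet normal 0.0000 0.0000 -1.0000
    outer loop
      vertex 13.4 1.5 0.0
      vertex 3.3 1.8 0.0
      vertex 16.9 11.0 0.0
    endloop
  endfacet
  facet normal 0.5482 0.7073 0.4463
    outer loop
      vertex 16.9 11.0 0.0
      vertex 8.9 17.2 0.0
      vertex 8.6 8.6 14.0
    endloop
  endfacet
  facet normal -0.5030 0.7412 0.4445
    outer loop
      vertex 8.9 17.2 0.0
      vertex 0.5 11.5 0.0
      vertex 8.6 8.6 14.0
    endloop
  endfacet
  facet normal -0.8599 -0.2482 0.4461
    outer loop
      vertex 0.5 11.5 0.0
      vertex 3.3 1.8 0.0
      vertex 8.6 8.6 14.0
    endloop
  endfacet
  facet normal -0.0266 -0.8952 0.4449
    outer loop
      vertex 3.3 1.8 0.0
      vertex 13.4 1.5 0.0
      vertex 8.6 8.6 14.0
    endloop
  endfacet
  facet normal 0.8403 -0.3096 0.4451
    outer loop
      vertex 13.4 1.5 0.0
      vertex 16.9 11.0 0.0
      vertex 8.6 8.6 14.0
    endloop
  endfacet
endsolid part

The G0 Z moves step by Δz≈1.8 mm. The G1 loops shrink linearly with z, so the solid tapers from its base footprint up to z≈14. Closing with a flat bottom cap and the tapered top and triangulating gives 8 facets — a regular 5-sided pyramid, base circumscribed radius ≈ 8.6 mm, apex at z ≈ 14 mm.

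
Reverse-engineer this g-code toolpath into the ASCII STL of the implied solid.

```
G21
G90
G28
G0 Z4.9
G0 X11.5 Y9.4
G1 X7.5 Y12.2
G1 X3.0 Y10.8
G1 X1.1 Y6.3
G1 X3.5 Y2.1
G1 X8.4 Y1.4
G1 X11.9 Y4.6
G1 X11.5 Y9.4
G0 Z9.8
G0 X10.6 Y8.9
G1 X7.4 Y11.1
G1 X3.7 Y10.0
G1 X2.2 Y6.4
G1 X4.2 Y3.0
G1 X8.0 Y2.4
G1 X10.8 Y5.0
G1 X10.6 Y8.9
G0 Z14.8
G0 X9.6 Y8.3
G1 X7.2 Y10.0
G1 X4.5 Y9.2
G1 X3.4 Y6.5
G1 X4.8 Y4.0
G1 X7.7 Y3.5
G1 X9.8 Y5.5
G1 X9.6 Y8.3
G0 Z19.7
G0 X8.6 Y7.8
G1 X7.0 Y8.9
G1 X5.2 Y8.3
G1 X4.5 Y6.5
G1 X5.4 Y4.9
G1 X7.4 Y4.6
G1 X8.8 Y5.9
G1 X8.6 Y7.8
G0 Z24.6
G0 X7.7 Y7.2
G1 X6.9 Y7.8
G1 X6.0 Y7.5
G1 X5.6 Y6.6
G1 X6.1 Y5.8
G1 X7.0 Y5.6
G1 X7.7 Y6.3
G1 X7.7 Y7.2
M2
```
solid part
  facet normal 0.0000 0.0000 -1.0000
    outer loop
      vertex 2.2 11.6 0.0
      vertex 7.7 13.3 0.0
      vertex 12.5 10.0 0.0
    endloop
  endfacet
  facet normal 0.0000 0.0000 -1.0000
    outer loop
      vertex 0.0 6.2 0.0
      vertex 2.2 11.6 0.0
      vertex 12.5 10.0 0.0
    endloop
  endfacet
  facet normal 0.0000 0.0000 -1.0000
    outer loop
      vertex 2.9 1.2 0.0
      vertex 0.0 6.2 0.0
      vertex 12.5 10.0 0.0
    endloop
  endfacet
  facet normal 0.0000 0.0000 -1.0000
    outer loop
      vertex 8.7 0.3 0.0
      vertex 2.9 1.2 0.0
      vertex 12.5 10.0 0.0
    endloop
  endfacet
  facet normal 0.0000 0.0000 -1.0000
    outer loop
      vertex 12.9 4.2 0.0
      vertex 8.7 0.3 0.0
      vertex 12.5 10.0 0.0
    endloop
  endfacet
  facet normal 0.5551 0.8075 0.1995
    outer loop
      vertex 12.5 10.0 0.0
      vertex 7.7 13.3 0.0
      vertex 6.7 6.7 29.5
    endloop
  endfacet
  facet normal -0.2894 0.9362 0.1996
    outer loop
      vertex 7.7 13.3 0.0
      vertex 2.2 11.6 0.0
      vertex 6.7 6.7 29.5
    endloop
  endfacet
  facet normal -0.9074 0.3697 0.1998
    outer loop
      vertex 2.2 11.6 0.0
      vertex 0.0 6.2 0.0
      vertex 6.7 6.7 29.5
    endloop
  endfacet
  facet normal -0.8474 -0.4915 0.2008
    outer loop
      vertex 0.0 6.2 0.0
      vertex 2.9 1.2 0.0
      vertex 6.7 6.7 29.5
    endloop
  endfacet
  facet normal -0.1502 -0.9682 0.1999
    outer loop
      vertex 2.9 1.2 0.0
      vertex 8.7 0.3 0.0
      vertex 6.7 6.7 29.5
    endloop
  endfacet
  facet normal 0.6666 -0.7178 0.2009
    outer loop
      vertex 8.7 0.3 0.0
      vertex 12.9 4.2 0.0
      vertex 6.7 6.7 29.5
    endloop
  endfacet
  facet normal 0.9775 0.0674 0.1997
    outer loop
      vertex 12.9 4.2 0.0
      vertex 12.5 10.0 0.0
      vertex 6.7 6.7 29.5
    endloop
  endfacet
endsolid part

The G0 Z moves step by Δz≈4.9 mm. The G1 loops shrink linearly with z, so the solid tapers from its base footprint up to z≈29.5. Closing with a flat bottom cap and the tapered top and triangulating gives 12 facets — a regular 7-sided pyramid, base circumscribed radius ≈ 6.7 mm, apex at z ≈ 29.5 mm.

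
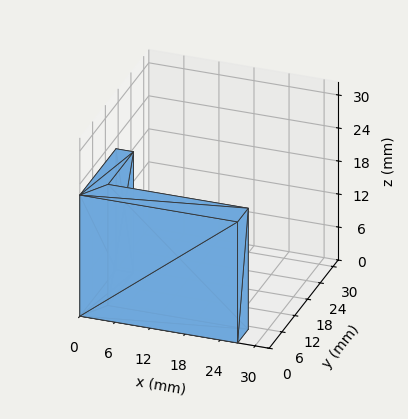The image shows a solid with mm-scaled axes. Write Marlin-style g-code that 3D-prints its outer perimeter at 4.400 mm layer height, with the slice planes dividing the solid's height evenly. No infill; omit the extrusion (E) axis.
Reading the render: the shape is an L-shaped prism: outer 27 × 17 mm, arm thicknesses ≈ 5 mm (horizontal) and 3 mm (vertical), extruded 22 mm in z (dimensions read to the nearest mm from the axis ticks). For the g-code, the solid's height is divided into equal slices at the stated Δz and each level perimeter traced with G1 moves after a G0 lift.

; perimeter-only toolpath
G21 ; units = mm
G90 ; absolute positioning
G28 ; home
; layer 1
G0 Z4.400
G0 X0.000 Y0.000
G1 X27.000 Y0.000
G1 X27.000 Y5.000
G1 X3.000 Y5.000
G1 X3.000 Y17.000
G1 X0.000 Y17.000
G1 X0.000 Y0.000
; layer 2
G0 Z8.800
G0 X0.000 Y0.000
G1 X27.000 Y0.000
G1 X27.000 Y5.000
G1 X3.000 Y5.000
G1 X3.000 Y17.000
G1 X0.000 Y17.000
G1 X0.000 Y0.000
; layer 3
G0 Z13.200
G0 X0.000 Y0.000
G1 X27.000 Y0.000
G1 X27.000 Y5.000
G1 X3.000 Y5.000
G1 X3.000 Y17.000
G1 X0.000 Y17.000
G1 X0.000 Y0.000
; layer 4
G0 Z17.600
G0 X0.000 Y0.000
G1 X27.000 Y0.000
G1 X27.000 Y5.000
G1 X3.000 Y5.000
G1 X3.000 Y17.000
G1 X0.000 Y17.000
G1 X0.000 Y0.000
; layer 5
G0 Z22.000
G0 X0.000 Y0.000
G1 X27.000 Y0.000
G1 X27.000 Y5.000
G1 X3.000 Y5.000
G1 X3.000 Y17.000
G1 X0.000 Y17.000
G1 X0.000 Y0.000
M2 ; end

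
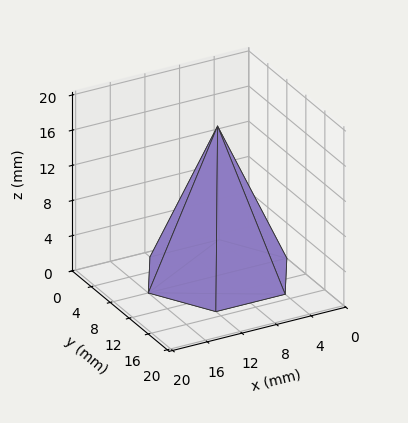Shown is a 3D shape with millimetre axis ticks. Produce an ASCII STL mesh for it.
Reading the render: the shape is a regular 6-sided pyramid, base circumscribed radius ≈ 8 mm, apex at z ≈ 17 mm (dimensions read to the nearest mm from the axis ticks). For the STL, each face is triangulated and given an outward normal.

solid part
  facet normal 0.0000 0.0000 -1.0000
    outer loop
      vertex 4.00 14.93 0.00
      vertex 12.00 14.93 0.00
      vertex 16.00 8.00 0.00
    endloop
  endfacet
  facet normal 0.0000 0.0000 -1.0000
    outer loop
      vertex 0.00 8.00 0.00
      vertex 4.00 14.93 0.00
      vertex 16.00 8.00 0.00
    endloop
  endfacet
  facet normal 0.0000 0.0000 -1.0000
    outer loop
      vertex 4.00 1.07 0.00
      vertex 0.00 8.00 0.00
      vertex 16.00 8.00 0.00
    endloop
  endfacet
  facet normal 0.0000 0.0000 -1.0000
    outer loop
      vertex 12.00 1.07 0.00
      vertex 4.00 1.07 0.00
      vertex 16.00 8.00 0.00
    endloop
  endfacet
  facet normal 0.8020 0.4629 0.3774
    outer loop
      vertex 16.00 8.00 0.00
      vertex 12.00 14.93 0.00
      vertex 8.00 8.00 17.00
    endloop
  endfacet
  facet normal 0.0000 0.9260 0.3775
    outer loop
      vertex 12.00 14.93 0.00
      vertex 4.00 14.93 0.00
      vertex 8.00 8.00 17.00
    endloop
  endfacet
  facet normal -0.8020 0.4629 0.3774
    outer loop
      vertex 4.00 14.93 0.00
      vertex 0.00 8.00 0.00
      vertex 8.00 8.00 17.00
    endloop
  endfacet
  facet normal -0.8020 -0.4629 0.3774
    outer loop
      vertex 0.00 8.00 0.00
      vertex 4.00 1.07 0.00
      vertex 8.00 8.00 17.00
    endloop
  endfacet
  facet normal 0.0000 -0.9260 0.3775
    outer loop
      vertex 4.00 1.07 0.00
      vertex 12.00 1.07 0.00
      vertex 8.00 8.00 17.00
    endloop
  endfacet
  facet normal 0.8020 -0.4629 0.3774
    outer loop
      vertex 12.00 1.07 0.00
      vertex 16.00 8.00 0.00
      vertex 8.00 8.00 17.00
    endloop
  endfacet
endsolid part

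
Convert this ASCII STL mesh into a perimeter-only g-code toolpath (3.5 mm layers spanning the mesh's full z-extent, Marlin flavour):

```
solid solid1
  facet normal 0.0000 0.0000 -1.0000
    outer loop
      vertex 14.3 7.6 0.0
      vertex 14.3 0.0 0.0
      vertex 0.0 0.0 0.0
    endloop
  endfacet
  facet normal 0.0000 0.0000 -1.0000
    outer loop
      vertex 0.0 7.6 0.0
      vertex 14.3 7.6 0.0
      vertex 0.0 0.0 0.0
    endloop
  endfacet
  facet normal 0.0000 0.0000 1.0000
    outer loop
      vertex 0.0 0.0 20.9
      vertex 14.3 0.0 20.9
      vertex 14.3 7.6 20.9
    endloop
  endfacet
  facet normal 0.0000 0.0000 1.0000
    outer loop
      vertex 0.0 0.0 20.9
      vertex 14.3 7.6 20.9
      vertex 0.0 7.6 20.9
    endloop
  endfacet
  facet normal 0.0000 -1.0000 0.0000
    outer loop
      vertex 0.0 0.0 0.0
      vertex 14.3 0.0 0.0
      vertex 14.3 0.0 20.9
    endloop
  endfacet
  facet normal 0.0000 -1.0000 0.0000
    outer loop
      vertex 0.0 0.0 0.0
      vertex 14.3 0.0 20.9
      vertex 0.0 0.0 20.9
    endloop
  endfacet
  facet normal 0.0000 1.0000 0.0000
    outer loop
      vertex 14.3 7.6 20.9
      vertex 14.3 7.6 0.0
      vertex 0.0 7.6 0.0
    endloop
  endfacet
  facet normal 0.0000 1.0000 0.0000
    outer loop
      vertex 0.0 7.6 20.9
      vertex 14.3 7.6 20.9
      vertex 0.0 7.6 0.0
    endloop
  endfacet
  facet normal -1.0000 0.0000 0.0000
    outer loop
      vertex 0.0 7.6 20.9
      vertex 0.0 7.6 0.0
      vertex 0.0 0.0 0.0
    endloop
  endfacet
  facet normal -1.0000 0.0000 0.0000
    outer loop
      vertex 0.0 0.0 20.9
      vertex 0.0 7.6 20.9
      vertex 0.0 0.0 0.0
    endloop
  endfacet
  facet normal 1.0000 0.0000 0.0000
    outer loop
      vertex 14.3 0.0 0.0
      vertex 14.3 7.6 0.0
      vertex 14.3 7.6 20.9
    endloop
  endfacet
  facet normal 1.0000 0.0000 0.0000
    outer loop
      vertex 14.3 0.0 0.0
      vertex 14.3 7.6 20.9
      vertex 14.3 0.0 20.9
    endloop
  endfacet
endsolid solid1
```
; perimeter-only toolpath
G21 ; units = mm
G90 ; absolute positioning
G28 ; home
; layer 1
G0 Z3.5
G0 X0.0 Y0.0
G1 X14.3 Y0.0
G1 X14.3 Y7.6
G1 X0.0 Y7.6
G1 X0.0 Y0.0
; layer 2
G0 Z7.0
G0 X0.0 Y0.0
G1 X14.3 Y0.0
G1 X14.3 Y7.6
G1 X0.0 Y7.6
G1 X0.0 Y0.0
; layer 3
G0 Z10.4
G0 X0.0 Y0.0
G1 X14.3 Y0.0
G1 X14.3 Y7.6
G1 X0.0 Y7.6
G1 X0.0 Y0.0
; layer 4
G0 Z13.9
G0 X0.0 Y0.0
G1 X14.3 Y0.0
G1 X14.3 Y7.6
G1 X0.0 Y7.6
G1 X0.0 Y0.0
; layer 5
G0 Z17.4
G0 X0.0 Y0.0
G1 X14.3 Y0.0
G1 X14.3 Y7.6
G1 X0.0 Y7.6
G1 X0.0 Y0.0
; layer 6
G0 Z20.9
G0 X0.0 Y0.0
G1 X14.3 Y0.0
G1 X14.3 Y7.6
G1 X0.0 Y7.6
G1 X0.0 Y0.0
M2 ; end

The solid is a rectangular box, roughly 14.3 × 7.6 mm footprint and 20.9 mm tall. Slicing at Δz = 3.5 mm — 6 equal slices spanning the solid's height, so layer i sits at z = i·h/6 — gives 6 non-empty perimeters. Each is a 4-segment closed polygon; G0 lifts to the layer z and rapids to the start vertex, then G1 traces the edges.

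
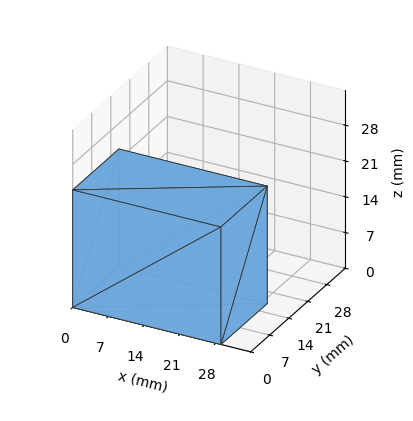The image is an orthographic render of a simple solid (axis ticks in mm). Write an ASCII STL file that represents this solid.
Reading the render: the shape is a rectangular box, roughly 29 × 17 mm footprint and 23 mm tall (dimensions read to the nearest mm from the axis ticks). For the STL, each face is triangulated and given an outward normal.

solid part
  facet normal 0.0000 0.0000 -1.0000
    outer loop
      vertex 29.00 17.00 0.00
      vertex 29.00 0.00 0.00
      vertex 0.00 0.00 0.00
    endloop
  endfacet
  facet normal 0.0000 0.0000 -1.0000
    outer loop
      vertex 0.00 17.00 0.00
      vertex 29.00 17.00 0.00
      vertex 0.00 0.00 0.00
    endloop
  endfacet
  facet normal 0.0000 0.0000 1.0000
    outer loop
      vertex 0.00 0.00 23.00
      vertex 29.00 0.00 23.00
      vertex 29.00 17.00 23.00
    endloop
  endfacet
  facet normal 0.0000 0.0000 1.0000
    outer loop
      vertex 0.00 0.00 23.00
      vertex 29.00 17.00 23.00
      vertex 0.00 17.00 23.00
    endloop
  endfacet
  facet normal 0.0000 -1.0000 0.0000
    outer loop
      vertex 0.00 0.00 0.00
      vertex 29.00 0.00 0.00
      vertex 29.00 0.00 23.00
    endloop
  endfacet
  facet normal 0.0000 -1.0000 0.0000
    outer loop
      vertex 0.00 0.00 0.00
      vertex 29.00 0.00 23.00
      vertex 0.00 0.00 23.00
    endloop
  endfacet
  facet normal 0.0000 1.0000 0.0000
    outer loop
      vertex 29.00 17.00 23.00
      vertex 29.00 17.00 0.00
      vertex 0.00 17.00 0.00
    endloop
  endfacet
  facet normal 0.0000 1.0000 0.0000
    outer loop
      vertex 0.00 17.00 23.00
      vertex 29.00 17.00 23.00
      vertex 0.00 17.00 0.00
    endloop
  endfacet
  facet normal -1.0000 0.0000 0.0000
    outer loop
      vertex 0.00 17.00 23.00
      vertex 0.00 17.00 0.00
      vertex 0.00 0.00 0.00
    endloop
  endfacet
  facet normal -1.0000 0.0000 0.0000
    outer loop
      vertex 0.00 0.00 23.00
      vertex 0.00 17.00 23.00
      vertex 0.00 0.00 0.00
    endloop
  endfacet
  facet normal 1.0000 0.0000 0.0000
    outer loop
      vertex 29.00 0.00 0.00
      vertex 29.00 17.00 0.00
      vertex 29.00 17.00 23.00
    endloop
  endfacet
  facet normal 1.0000 0.0000 0.0000
    outer loop
      vertex 29.00 0.00 0.00
      vertex 29.00 17.00 23.00
      vertex 29.00 0.00 23.00
    endloop
  endfacet
endsolid part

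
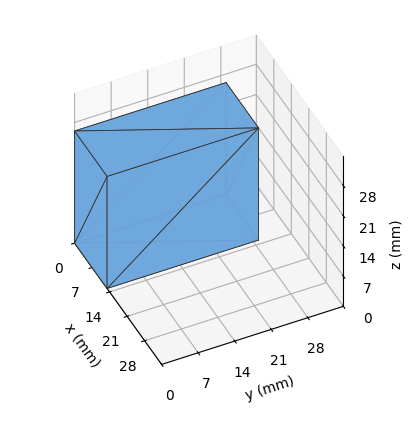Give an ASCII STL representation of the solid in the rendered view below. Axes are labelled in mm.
Reading the render: the shape is a rectangular box, roughly 13 × 29 mm footprint and 26 mm tall (dimensions read to the nearest mm from the axis ticks). For the STL, each face is triangulated and given an outward normal.

solid part
  facet normal 0.0000 0.0000 -1.0000
    outer loop
      vertex 13.00 29.00 0.00
      vertex 13.00 0.00 0.00
      vertex 0.00 0.00 0.00
    endloop
  endfacet
  facet normal 0.0000 0.0000 -1.0000
    outer loop
      vertex 0.00 29.00 0.00
      vertex 13.00 29.00 0.00
      vertex 0.00 0.00 0.00
    endloop
  endfacet
  facet normal 0.0000 0.0000 1.0000
    outer loop
      vertex 0.00 0.00 26.00
      vertex 13.00 0.00 26.00
      vertex 13.00 29.00 26.00
    endloop
  endfacet
  facet normal 0.0000 0.0000 1.0000
    outer loop
      vertex 0.00 0.00 26.00
      vertex 13.00 29.00 26.00
      vertex 0.00 29.00 26.00
    endloop
  endfacet
  facet normal 0.0000 -1.0000 0.0000
    outer loop
      vertex 0.00 0.00 0.00
      vertex 13.00 0.00 0.00
      vertex 13.00 0.00 26.00
    endloop
  endfacet
  facet normal 0.0000 -1.0000 0.0000
    outer loop
      vertex 0.00 0.00 0.00
      vertex 13.00 0.00 26.00
      vertex 0.00 0.00 26.00
    endloop
  endfacet
  facet normal 0.0000 1.0000 0.0000
    outer loop
      vertex 13.00 29.00 26.00
      vertex 13.00 29.00 0.00
      vertex 0.00 29.00 0.00
    endloop
  endfacet
  facet normal 0.0000 1.0000 0.0000
    outer loop
      vertex 0.00 29.00 26.00
      vertex 13.00 29.00 26.00
      vertex 0.00 29.00 0.00
    endloop
  endfacet
  facet normal -1.0000 0.0000 0.0000
    outer loop
      vertex 0.00 29.00 26.00
      vertex 0.00 29.00 0.00
      vertex 0.00 0.00 0.00
    endloop
  endfacet
  facet normal -1.0000 0.0000 0.0000
    outer loop
      vertex 0.00 0.00 26.00
      vertex 0.00 29.00 26.00
      vertex 0.00 0.00 0.00
    endloop
  endfacet
  facet normal 1.0000 0.0000 0.0000
    outer loop
      vertex 13.00 0.00 0.00
      vertex 13.00 29.00 0.00
      vertex 13.00 29.00 26.00
    endloop
  endfacet
  facet normal 1.0000 0.0000 0.0000
    outer loop
      vertex 13.00 0.00 0.00
      vertex 13.00 29.00 26.00
      vertex 13.00 0.00 26.00
    endloop
  endfacet
endsolid part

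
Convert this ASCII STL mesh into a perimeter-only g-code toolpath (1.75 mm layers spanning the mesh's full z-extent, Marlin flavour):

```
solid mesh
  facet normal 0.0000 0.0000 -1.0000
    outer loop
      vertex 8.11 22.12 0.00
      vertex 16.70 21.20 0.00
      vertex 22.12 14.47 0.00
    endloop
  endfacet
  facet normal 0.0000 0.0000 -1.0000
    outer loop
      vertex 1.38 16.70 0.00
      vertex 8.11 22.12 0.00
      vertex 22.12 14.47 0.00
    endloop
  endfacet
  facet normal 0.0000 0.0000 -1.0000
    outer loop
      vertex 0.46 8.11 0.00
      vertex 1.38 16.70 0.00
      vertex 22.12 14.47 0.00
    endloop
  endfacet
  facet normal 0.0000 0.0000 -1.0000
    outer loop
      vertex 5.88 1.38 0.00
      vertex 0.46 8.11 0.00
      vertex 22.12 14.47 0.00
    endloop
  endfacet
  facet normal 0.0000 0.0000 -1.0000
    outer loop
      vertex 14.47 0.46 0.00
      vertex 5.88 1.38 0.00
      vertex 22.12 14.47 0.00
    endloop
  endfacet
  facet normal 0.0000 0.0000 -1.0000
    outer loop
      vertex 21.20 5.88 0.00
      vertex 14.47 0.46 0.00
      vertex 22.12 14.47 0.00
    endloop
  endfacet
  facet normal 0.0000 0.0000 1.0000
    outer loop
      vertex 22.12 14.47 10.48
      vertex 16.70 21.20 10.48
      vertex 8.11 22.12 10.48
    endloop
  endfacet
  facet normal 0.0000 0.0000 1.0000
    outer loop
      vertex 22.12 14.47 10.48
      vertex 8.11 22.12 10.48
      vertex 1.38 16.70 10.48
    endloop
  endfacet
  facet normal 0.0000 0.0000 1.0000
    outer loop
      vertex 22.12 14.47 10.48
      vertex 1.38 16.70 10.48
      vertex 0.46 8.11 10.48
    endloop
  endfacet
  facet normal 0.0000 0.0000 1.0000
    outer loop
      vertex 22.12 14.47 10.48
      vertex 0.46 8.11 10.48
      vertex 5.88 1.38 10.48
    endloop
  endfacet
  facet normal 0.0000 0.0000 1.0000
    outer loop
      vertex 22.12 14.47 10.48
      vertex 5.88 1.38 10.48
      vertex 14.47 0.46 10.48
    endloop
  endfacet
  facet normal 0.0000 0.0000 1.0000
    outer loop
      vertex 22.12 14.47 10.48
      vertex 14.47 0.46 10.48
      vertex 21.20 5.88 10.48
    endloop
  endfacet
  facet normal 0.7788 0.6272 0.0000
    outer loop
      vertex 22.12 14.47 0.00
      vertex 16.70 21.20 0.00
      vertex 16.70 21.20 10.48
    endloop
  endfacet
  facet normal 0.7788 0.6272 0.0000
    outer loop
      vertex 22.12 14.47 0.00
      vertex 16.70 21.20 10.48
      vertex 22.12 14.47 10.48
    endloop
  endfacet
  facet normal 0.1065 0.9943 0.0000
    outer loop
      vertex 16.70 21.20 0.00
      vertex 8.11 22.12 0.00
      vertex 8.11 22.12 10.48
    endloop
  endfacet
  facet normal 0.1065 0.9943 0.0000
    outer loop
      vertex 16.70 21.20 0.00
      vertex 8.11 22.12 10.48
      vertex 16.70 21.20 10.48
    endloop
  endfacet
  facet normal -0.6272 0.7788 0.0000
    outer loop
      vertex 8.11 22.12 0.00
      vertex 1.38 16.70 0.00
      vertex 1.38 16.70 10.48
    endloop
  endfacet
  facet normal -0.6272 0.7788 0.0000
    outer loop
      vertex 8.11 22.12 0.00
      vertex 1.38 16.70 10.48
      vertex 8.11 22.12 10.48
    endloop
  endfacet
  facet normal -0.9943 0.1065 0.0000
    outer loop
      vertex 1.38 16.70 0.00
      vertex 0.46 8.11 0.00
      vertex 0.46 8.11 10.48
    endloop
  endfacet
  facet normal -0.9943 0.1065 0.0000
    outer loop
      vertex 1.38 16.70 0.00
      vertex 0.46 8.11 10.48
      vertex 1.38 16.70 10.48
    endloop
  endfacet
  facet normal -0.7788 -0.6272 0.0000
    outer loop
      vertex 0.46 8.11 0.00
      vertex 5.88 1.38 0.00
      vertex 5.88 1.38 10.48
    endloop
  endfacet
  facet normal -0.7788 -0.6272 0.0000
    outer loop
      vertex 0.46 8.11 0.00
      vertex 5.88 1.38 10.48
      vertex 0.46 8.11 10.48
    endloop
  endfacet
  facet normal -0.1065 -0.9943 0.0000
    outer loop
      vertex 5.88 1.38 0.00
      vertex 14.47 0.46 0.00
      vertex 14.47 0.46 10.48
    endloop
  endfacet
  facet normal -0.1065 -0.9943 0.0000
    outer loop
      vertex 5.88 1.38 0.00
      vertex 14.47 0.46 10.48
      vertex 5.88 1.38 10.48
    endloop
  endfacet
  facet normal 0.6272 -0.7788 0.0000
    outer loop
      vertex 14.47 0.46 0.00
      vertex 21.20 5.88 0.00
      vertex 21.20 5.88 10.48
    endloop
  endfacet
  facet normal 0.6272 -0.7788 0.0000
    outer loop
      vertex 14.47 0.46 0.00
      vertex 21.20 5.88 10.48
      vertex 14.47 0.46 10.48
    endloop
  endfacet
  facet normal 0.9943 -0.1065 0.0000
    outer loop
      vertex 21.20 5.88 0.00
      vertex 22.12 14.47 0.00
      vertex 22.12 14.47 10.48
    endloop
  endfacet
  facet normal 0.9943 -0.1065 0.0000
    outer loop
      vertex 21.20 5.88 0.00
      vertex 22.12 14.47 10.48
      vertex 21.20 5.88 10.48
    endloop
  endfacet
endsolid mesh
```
; perimeter-only toolpath
G21 ; units = mm
G90 ; absolute positioning
G28 ; home
; layer 1
G0 Z1.75
G0 X22.12 Y14.47
G1 X16.70 Y21.20
G1 X8.11 Y22.12
G1 X1.38 Y16.70
G1 X0.46 Y8.11
G1 X5.88 Y1.38
G1 X14.47 Y0.46
G1 X21.20 Y5.88
G1 X22.12 Y14.47
; layer 2
G0 Z3.49
G0 X22.12 Y14.47
G1 X16.70 Y21.20
G1 X8.11 Y22.12
G1 X1.38 Y16.70
G1 X0.46 Y8.11
G1 X5.88 Y1.38
G1 X14.47 Y0.46
G1 X21.20 Y5.88
G1 X22.12 Y14.47
; layer 3
G0 Z5.24
G0 X22.12 Y14.47
G1 X16.70 Y21.20
G1 X8.11 Y22.12
G1 X1.38 Y16.70
G1 X0.46 Y8.11
G1 X5.88 Y1.38
G1 X14.47 Y0.46
G1 X21.20 Y5.88
G1 X22.12 Y14.47
; layer 4
G0 Z6.99
G0 X22.12 Y14.47
G1 X16.70 Y21.20
G1 X8.11 Y22.12
G1 X1.38 Y16.70
G1 X0.46 Y8.11
G1 X5.88 Y1.38
G1 X14.47 Y0.46
G1 X21.20 Y5.88
G1 X22.12 Y14.47
; layer 5
G0 Z8.73
G0 X22.12 Y14.47
G1 X16.70 Y21.20
G1 X8.11 Y22.12
G1 X1.38 Y16.70
G1 X0.46 Y8.11
G1 X5.88 Y1.38
G1 X14.47 Y0.46
G1 X21.20 Y5.88
G1 X22.12 Y14.47
; layer 6
G0 Z10.48
G0 X22.12 Y14.47
G1 X16.70 Y21.20
G1 X8.11 Y22.12
G1 X1.38 Y16.70
G1 X0.46 Y8.11
G1 X5.88 Y1.38
G1 X14.47 Y0.46
G1 X21.20 Y5.88
G1 X22.12 Y14.47
M2 ; end

The solid is a regular 8-sided prism (a cylinder approximated with 8 flat sides), circumscribed radius ≈ 11.3 mm, height ≈ 10.5 mm. Slicing at Δz = 1.75 mm — 6 equal slices spanning the solid's height, so layer i sits at z = i·h/6 — gives 6 non-empty perimeters. Each is a 8-segment closed polygon; G0 lifts to the layer z and rapids to the start vertex, then G1 traces the edges.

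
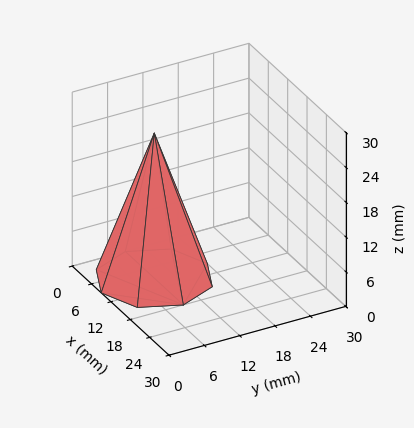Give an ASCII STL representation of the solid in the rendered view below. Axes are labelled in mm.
Reading the render: the shape is a regular 8-sided pyramid, base circumscribed radius ≈ 9 mm, apex at z ≈ 25 mm (dimensions read to the nearest mm from the axis ticks). For the STL, each face is triangulated and given an outward normal.

solid part
  facet normal 0.0000 0.0000 -1.0000
    outer loop
      vertex 9.00 18.00 0.00
      vertex 15.36 15.36 0.00
      vertex 18.00 9.00 0.00
    endloop
  endfacet
  facet normal 0.0000 0.0000 -1.0000
    outer loop
      vertex 2.64 15.36 0.00
      vertex 9.00 18.00 0.00
      vertex 18.00 9.00 0.00
    endloop
  endfacet
  facet normal 0.0000 0.0000 -1.0000
    outer loop
      vertex 0.00 9.00 0.00
      vertex 2.64 15.36 0.00
      vertex 18.00 9.00 0.00
    endloop
  endfacet
  facet normal 0.0000 0.0000 -1.0000
    outer loop
      vertex 2.64 2.64 0.00
      vertex 0.00 9.00 0.00
      vertex 18.00 9.00 0.00
    endloop
  endfacet
  facet normal 0.0000 0.0000 -1.0000
    outer loop
      vertex 9.00 0.00 0.00
      vertex 2.64 2.64 0.00
      vertex 18.00 9.00 0.00
    endloop
  endfacet
  facet normal 0.0000 0.0000 -1.0000
    outer loop
      vertex 15.36 2.64 0.00
      vertex 9.00 0.00 0.00
      vertex 18.00 9.00 0.00
    endloop
  endfacet
  facet normal 0.8764 0.3638 0.3155
    outer loop
      vertex 18.00 9.00 0.00
      vertex 15.36 15.36 0.00
      vertex 9.00 9.00 25.00
    endloop
  endfacet
  facet normal 0.3638 0.8764 0.3155
    outer loop
      vertex 15.36 15.36 0.00
      vertex 9.00 18.00 0.00
      vertex 9.00 9.00 25.00
    endloop
  endfacet
  facet normal -0.3638 0.8764 0.3155
    outer loop
      vertex 9.00 18.00 0.00
      vertex 2.64 15.36 0.00
      vertex 9.00 9.00 25.00
    endloop
  endfacet
  facet normal -0.8764 0.3638 0.3155
    outer loop
      vertex 2.64 15.36 0.00
      vertex 0.00 9.00 0.00
      vertex 9.00 9.00 25.00
    endloop
  endfacet
  facet normal -0.8764 -0.3638 0.3155
    outer loop
      vertex 0.00 9.00 0.00
      vertex 2.64 2.64 0.00
      vertex 9.00 9.00 25.00
    endloop
  endfacet
  facet normal -0.3638 -0.8764 0.3155
    outer loop
      vertex 2.64 2.64 0.00
      vertex 9.00 0.00 0.00
      vertex 9.00 9.00 25.00
    endloop
  endfacet
  facet normal 0.3638 -0.8764 0.3155
    outer loop
      vertex 9.00 0.00 0.00
      vertex 15.36 2.64 0.00
      vertex 9.00 9.00 25.00
    endloop
  endfacet
  facet normal 0.8764 -0.3638 0.3155
    outer loop
      vertex 15.36 2.64 0.00
      vertex 18.00 9.00 0.00
      vertex 9.00 9.00 25.00
    endloop
  endfacet
endsolid part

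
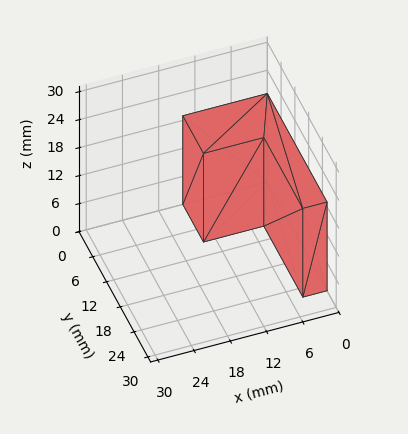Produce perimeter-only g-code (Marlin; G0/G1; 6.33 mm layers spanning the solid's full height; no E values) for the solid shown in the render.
Reading the render: the shape is an L-shaped prism: outer 14 × 26 mm, arm thicknesses ≈ 9 mm (horizontal) and 4 mm (vertical), extruded 19 mm in z (dimensions read to the nearest mm from the axis ticks). For the g-code, the solid's height is divided into equal slices at the stated Δz and each level perimeter traced with G1 moves after a G0 lift.

; perimeter-only toolpath
G21 ; units = mm
G90 ; absolute positioning
G28 ; home
; layer 1
G0 Z6.33
G0 X0.00 Y0.00
G1 X14.00 Y0.00
G1 X14.00 Y9.00
G1 X4.00 Y9.00
G1 X4.00 Y26.00
G1 X0.00 Y26.00
G1 X0.00 Y0.00
; layer 2
G0 Z12.67
G0 X0.00 Y0.00
G1 X14.00 Y0.00
G1 X14.00 Y9.00
G1 X4.00 Y9.00
G1 X4.00 Y26.00
G1 X0.00 Y26.00
G1 X0.00 Y0.00
; layer 3
G0 Z19.00
G0 X0.00 Y0.00
G1 X14.00 Y0.00
G1 X14.00 Y9.00
G1 X4.00 Y9.00
G1 X4.00 Y26.00
G1 X0.00 Y26.00
G1 X0.00 Y0.00
M2 ; end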